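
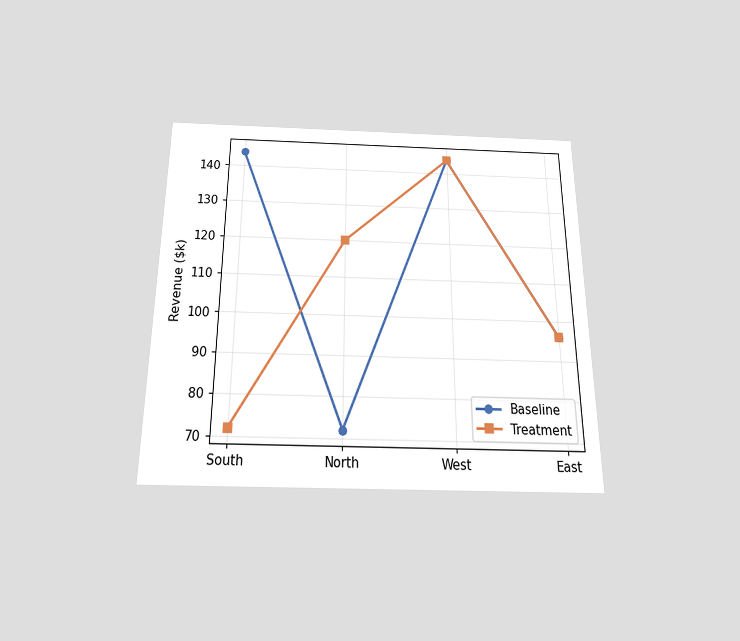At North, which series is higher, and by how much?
Treatment, by $48k

The chart is viewed slightly from below. At North, Treatment sits above the other line by $48k.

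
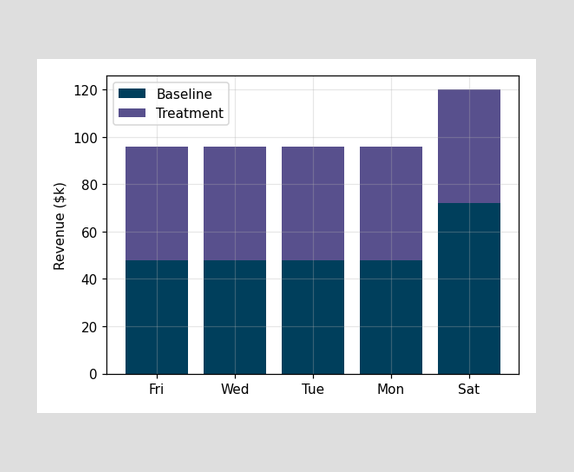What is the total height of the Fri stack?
The Fri stack's top reaches $96k on the y-axis.

$96k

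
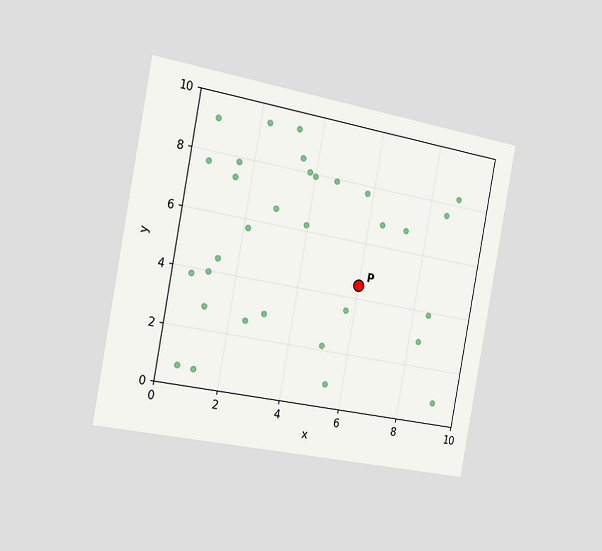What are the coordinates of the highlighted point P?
(6, 4.5)

The chart is tilted about 10° clockwise and viewed slightly from the left. Following the gridlines from P to each axis, P sits at (6, 4.5).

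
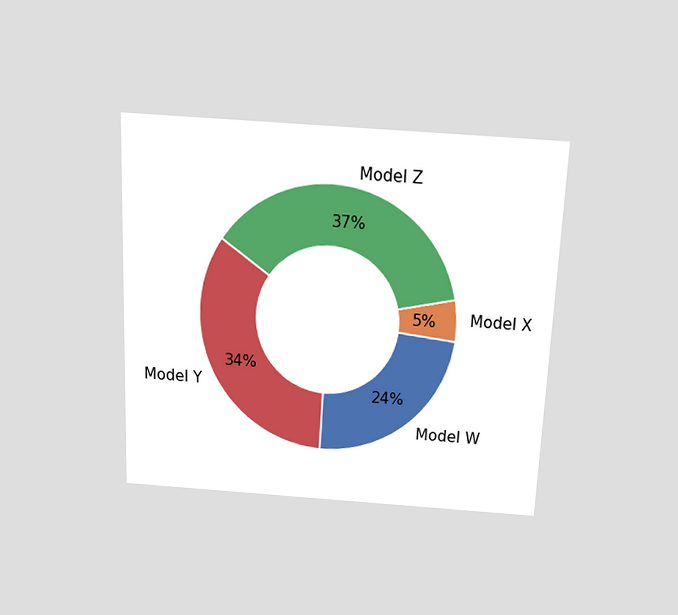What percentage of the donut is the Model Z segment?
The chart is tilted about 2° clockwise and viewed slightly from above. The Model Z segment takes up 37% of the ring.

37%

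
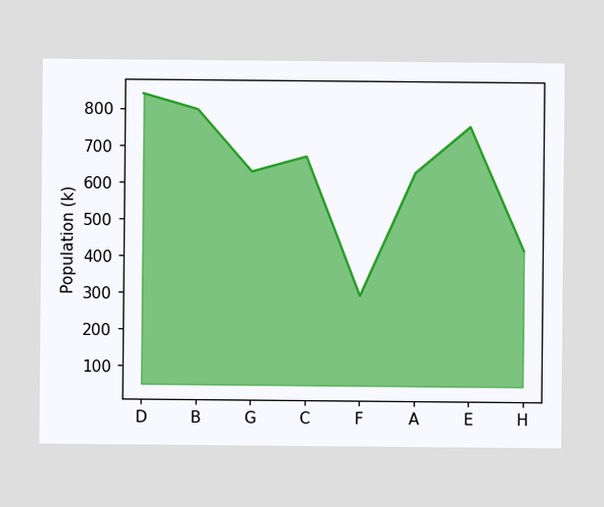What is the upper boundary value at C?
At C the upper boundary is at 672k.

672k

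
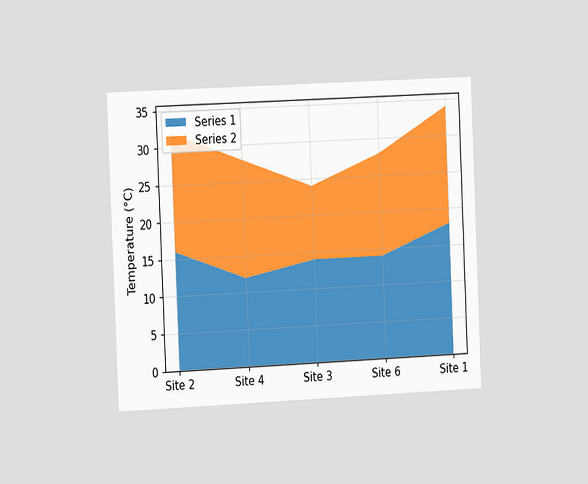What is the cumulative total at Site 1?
34°C

The chart is tilted about 3° counter-clockwise and viewed slightly from the left. The stacked total at Site 1 reaches 34°C.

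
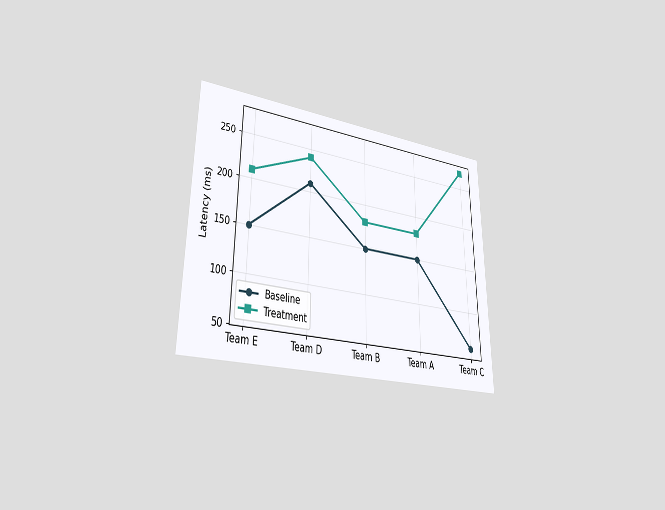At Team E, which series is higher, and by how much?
The chart is viewed at a slight angle. At Team E, Treatment sits above the other line by 60ms.

Treatment, by 60ms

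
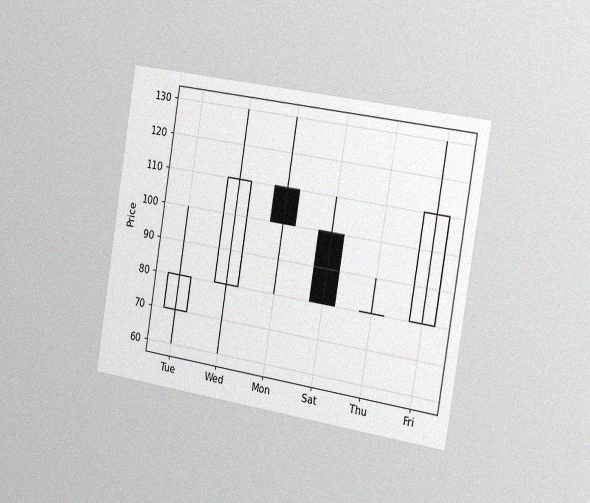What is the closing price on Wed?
110

The chart is tilted about 9° clockwise and viewed slightly from the right, with some photo noise. The Wed candle closes at 110.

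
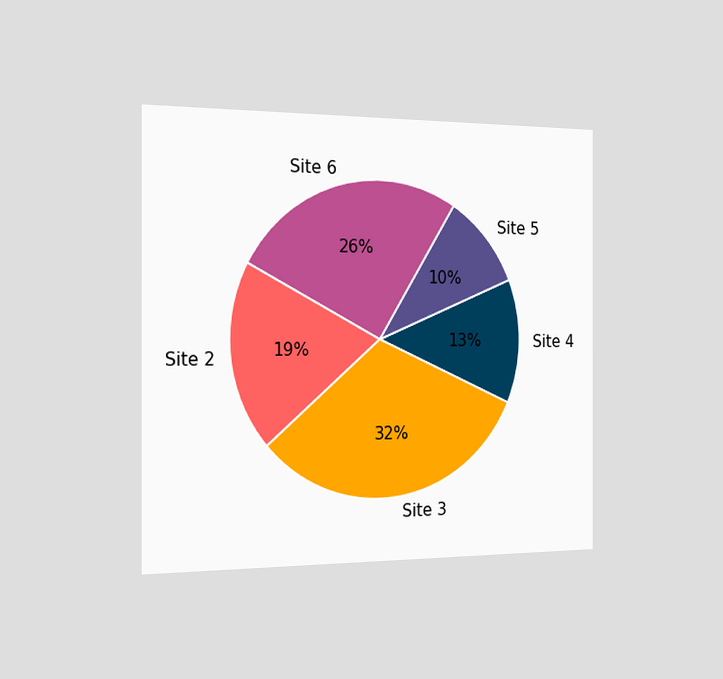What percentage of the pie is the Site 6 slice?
26%

The chart is viewed slightly from the left. The Site 6 slice takes up 26% of the pie.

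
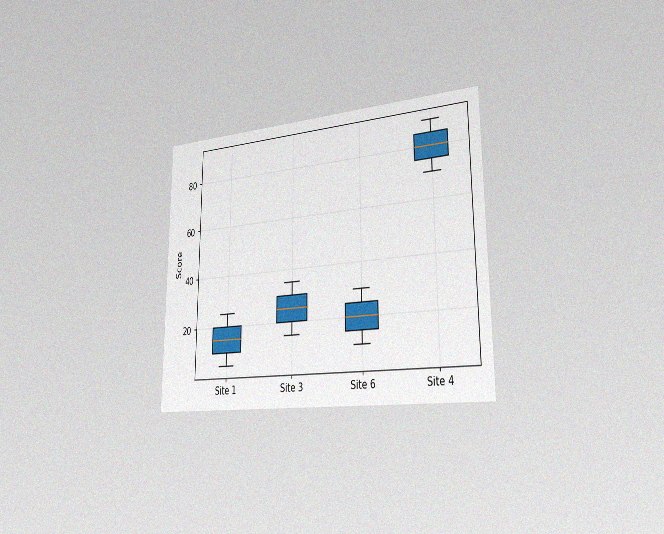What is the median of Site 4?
80

The chart is viewed slightly from the right, with some photo noise. The median line in the Site 4 box sits at 80.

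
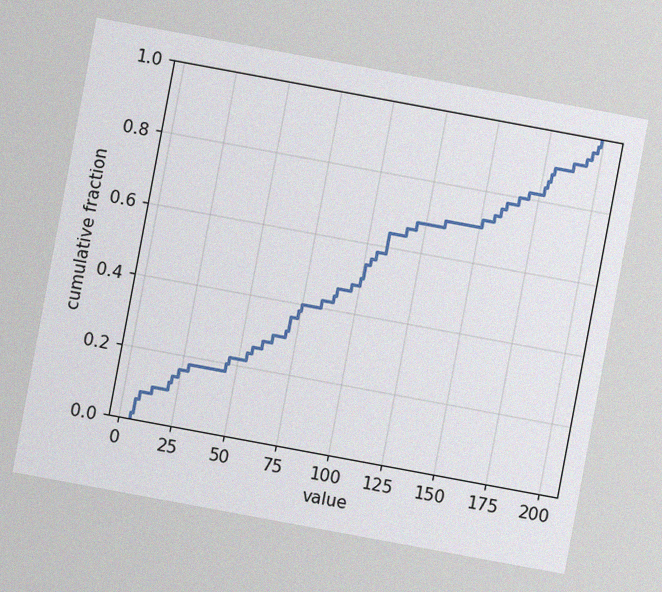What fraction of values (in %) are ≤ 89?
44%

The chart is tilted about 10° clockwise, with some photo noise. At x=89 the ECDF step is at 44%.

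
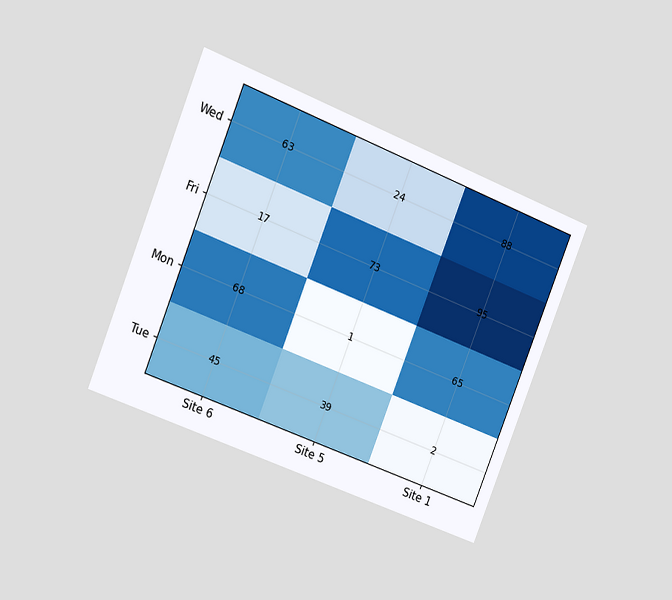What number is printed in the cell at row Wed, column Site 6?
The chart is tilted about 22° clockwise and viewed at a slight angle. The (Wed, Site 6) cell reads 63.

63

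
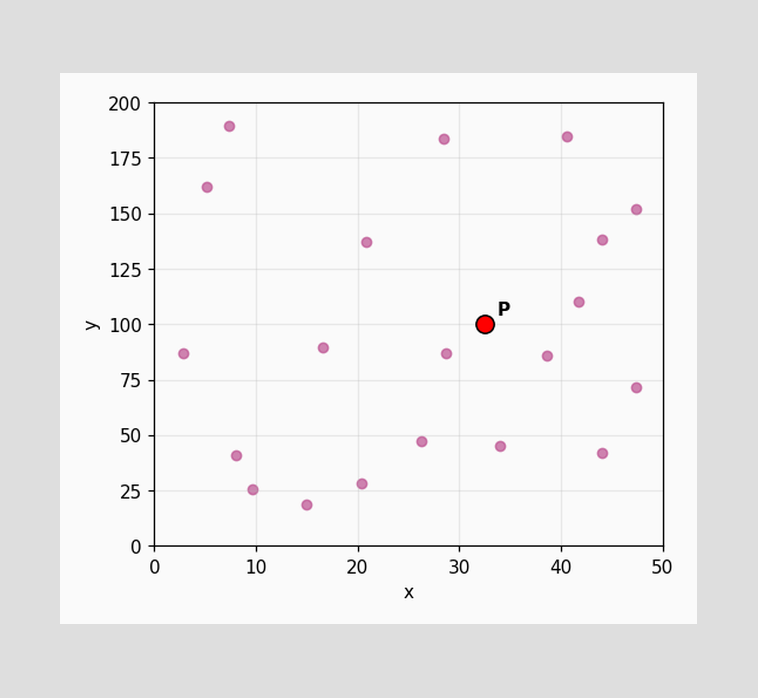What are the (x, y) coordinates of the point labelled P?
Following the gridlines from P to each axis, P sits at (32.5, 100).

(32.5, 100)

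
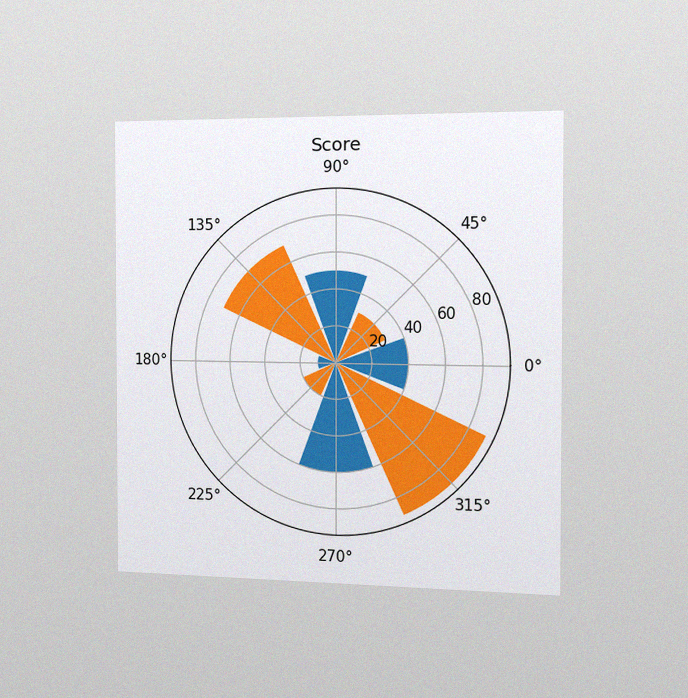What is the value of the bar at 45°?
30

The chart is viewed slightly from the right, with some photo noise. The bar at 45° reaches 30 on the radial axis.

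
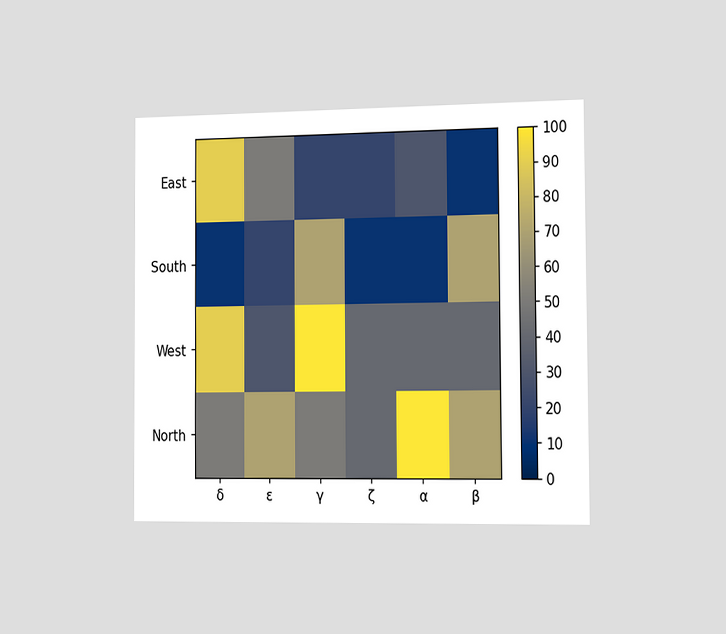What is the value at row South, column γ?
70

The chart is viewed slightly from the right. Matching cell (South, γ) against the colorbar gives 70.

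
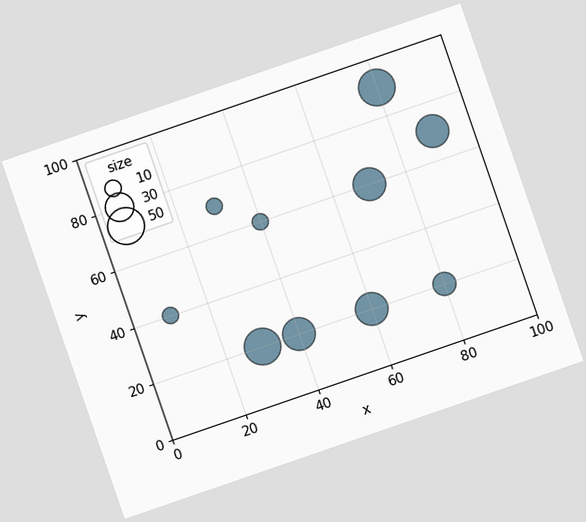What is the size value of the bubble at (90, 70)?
40

The chart is tilted about 19° counter-clockwise. Matching the bubble at (90, 70) against the size legend gives 40.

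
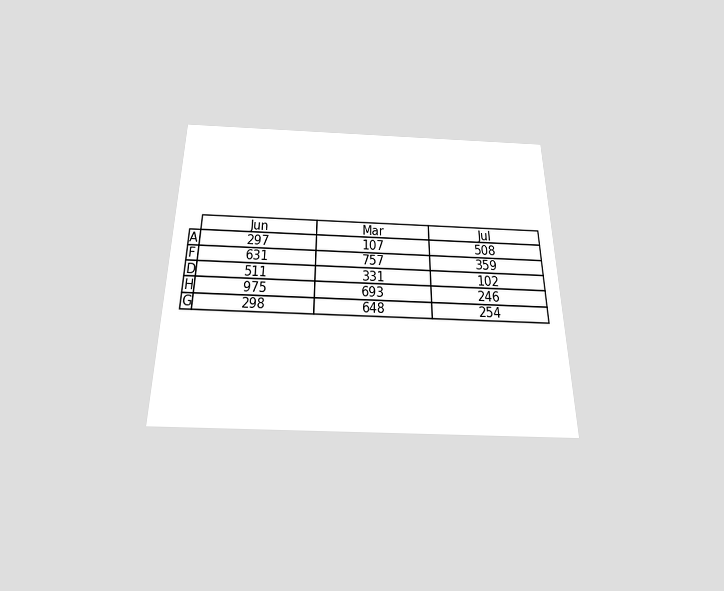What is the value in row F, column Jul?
The chart is viewed slightly from below. The (F, Jul) cell reads 359.

359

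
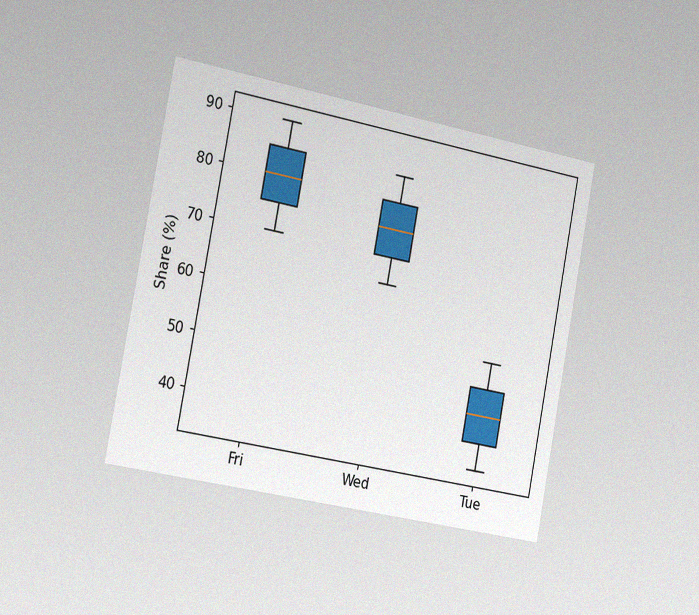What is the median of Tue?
45%

The chart is tilted about 11° clockwise and viewed slightly from the left, with some photo noise. The median line in the Tue box sits at 45%.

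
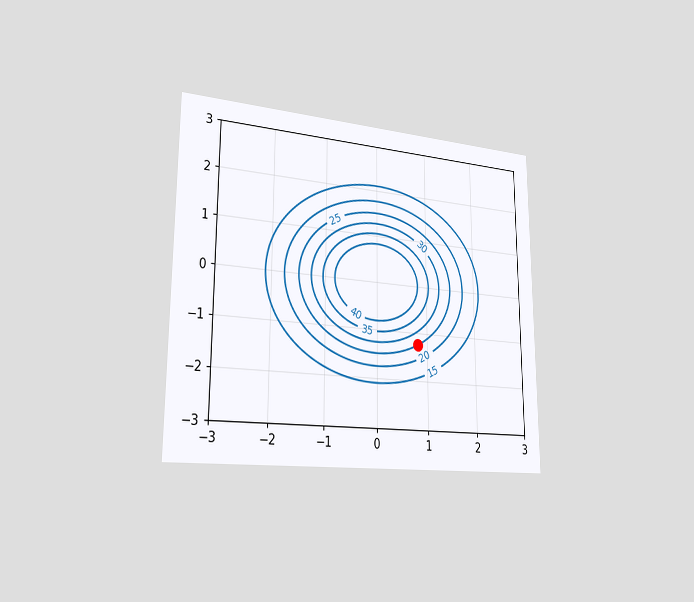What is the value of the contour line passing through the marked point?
25

The chart is viewed slightly from the left. The marked point sits on the contour labelled 25.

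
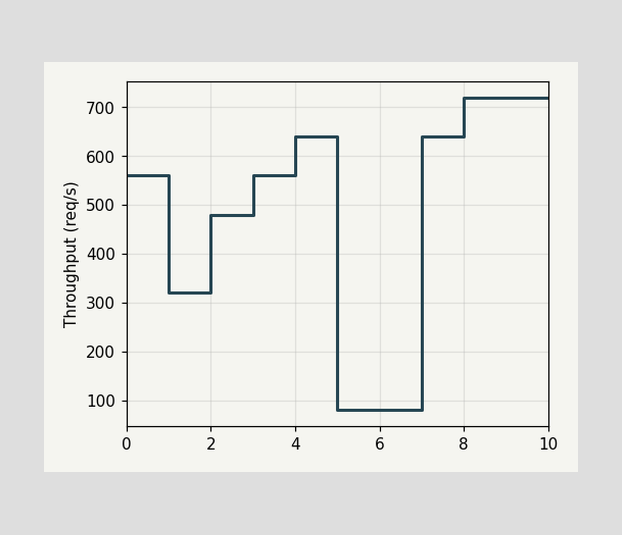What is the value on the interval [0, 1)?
On [0, 1) the step sits at 560req/s.

560req/s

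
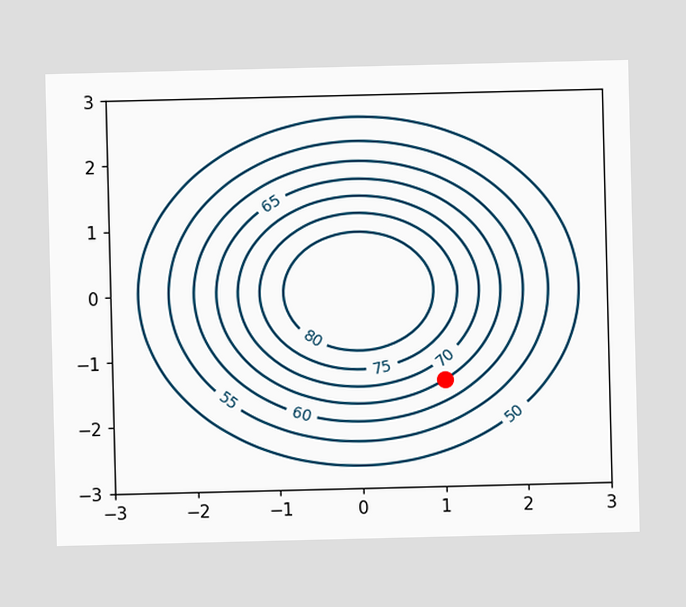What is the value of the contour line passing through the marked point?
65

The marked point sits on the contour labelled 65.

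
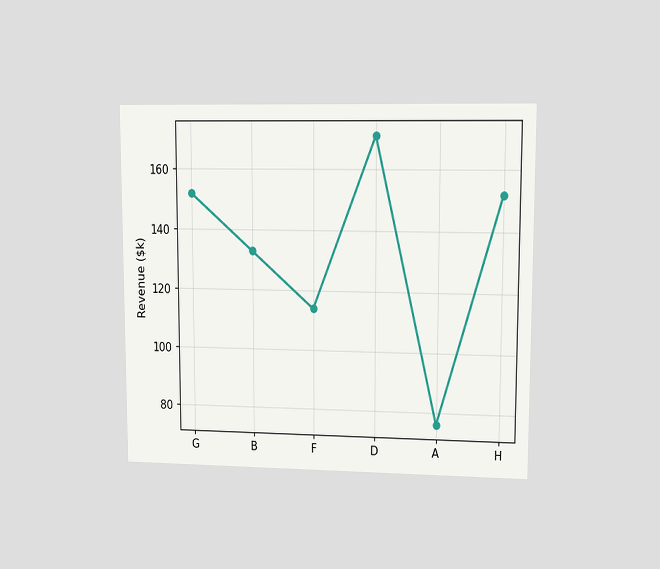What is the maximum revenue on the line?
The chart is viewed at a slight angle. The highest point is at D, and reading across to the y-axis gives $171k.

$171k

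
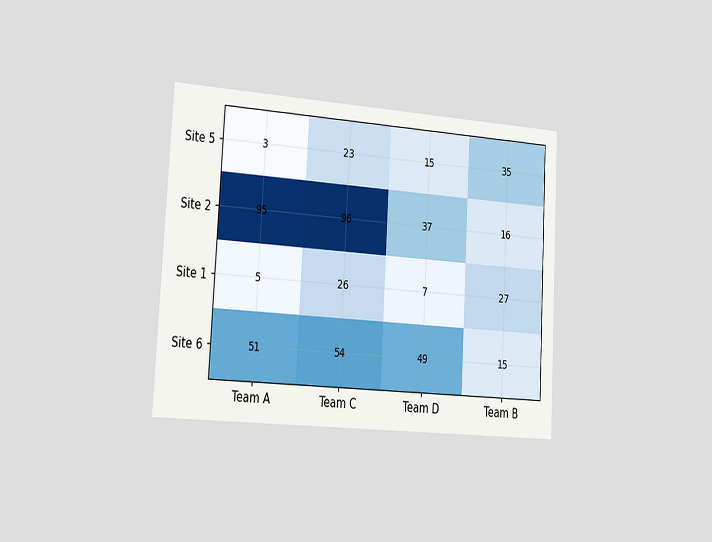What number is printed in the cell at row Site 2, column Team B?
16

The chart is tilted about 3° clockwise and viewed slightly from the left. The (Site 2, Team B) cell reads 16.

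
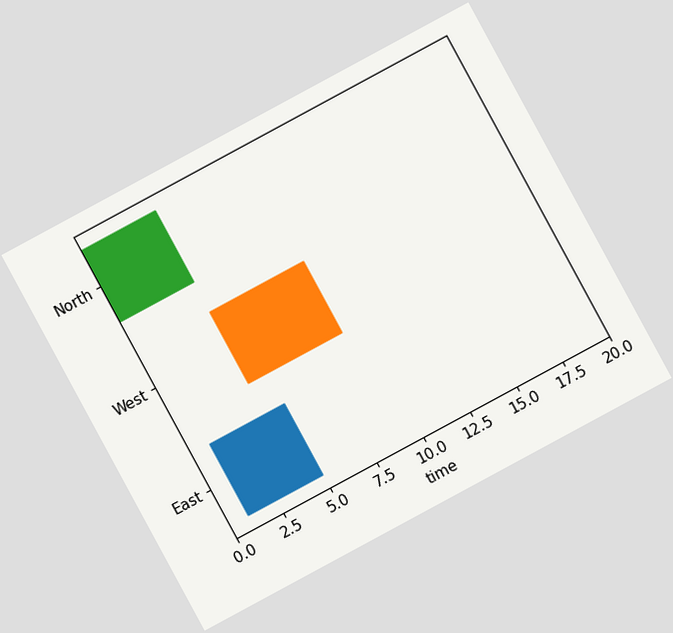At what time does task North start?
The chart is tilted about 28° counter-clockwise. The North bar begins at t=0.

0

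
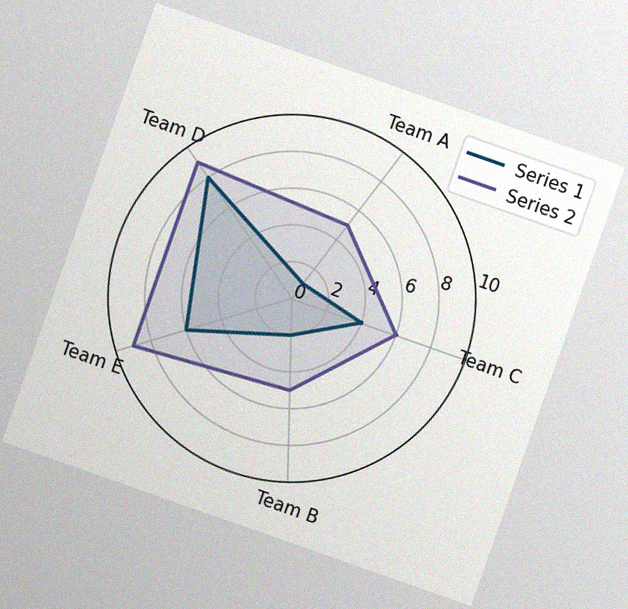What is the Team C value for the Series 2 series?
The chart is tilted about 19° clockwise, with some photo noise. On the Team C axis, Series 2 reaches 6.

6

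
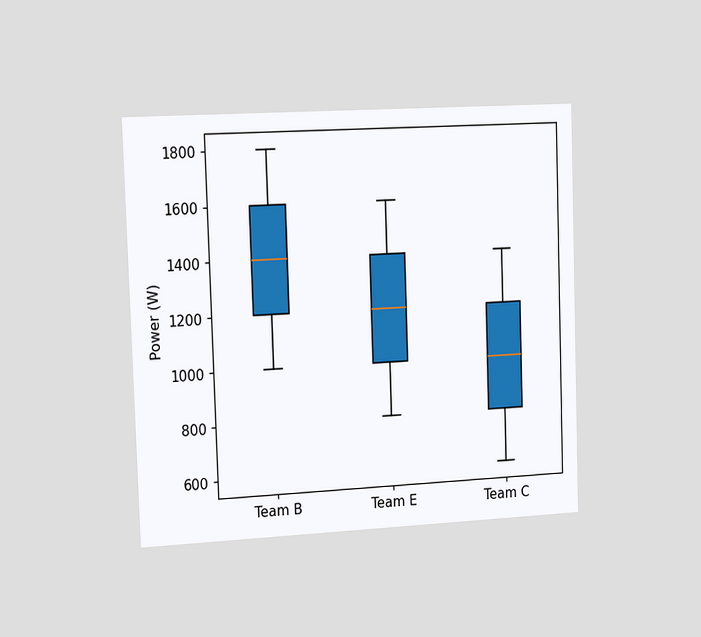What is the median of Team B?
1400W

The chart is viewed slightly from the left. The median line in the Team B box sits at 1400W.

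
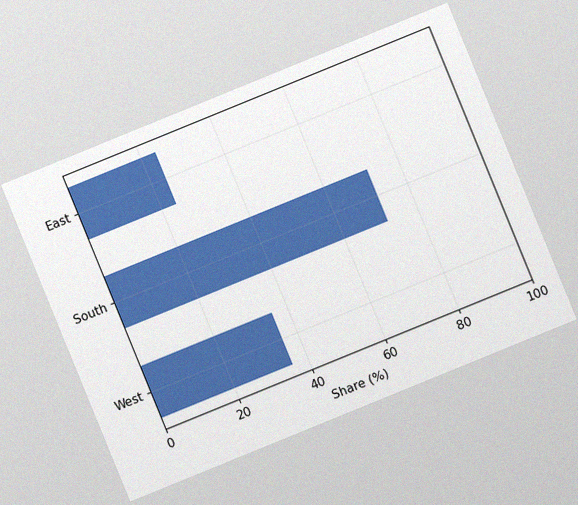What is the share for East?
24%

The chart is tilted about 22° counter-clockwise, with some photo noise. Reading along the chart's x-axis, the East bar reaches 24%.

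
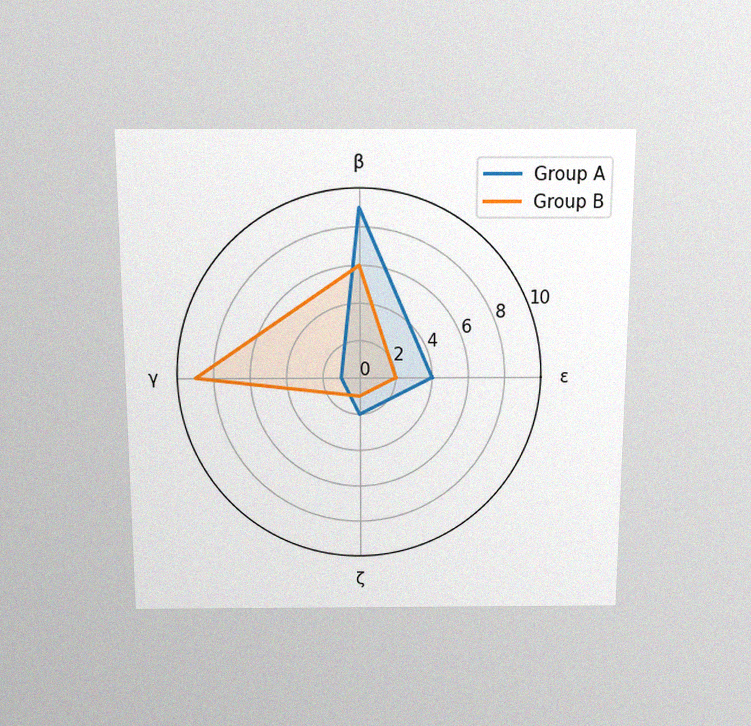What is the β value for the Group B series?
The chart is viewed slightly from above, with some photo noise. On the β axis, Group B reaches 6.

6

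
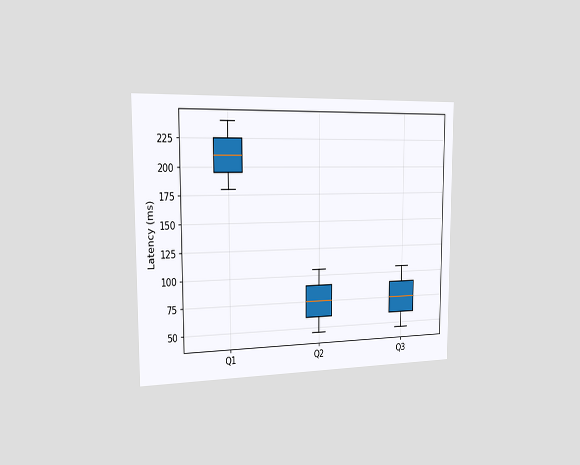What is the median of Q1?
210ms

The chart is viewed slightly from the left. The median line in the Q1 box sits at 210ms.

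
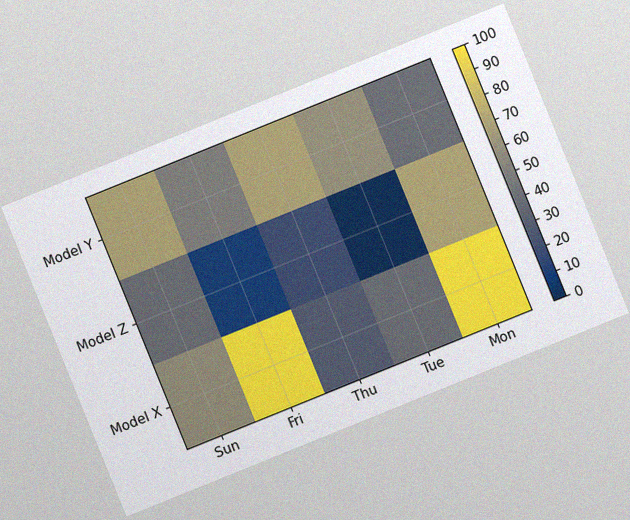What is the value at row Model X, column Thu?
30

The chart is tilted about 22° counter-clockwise, with some photo noise. Matching cell (Model X, Thu) against the colorbar gives 30.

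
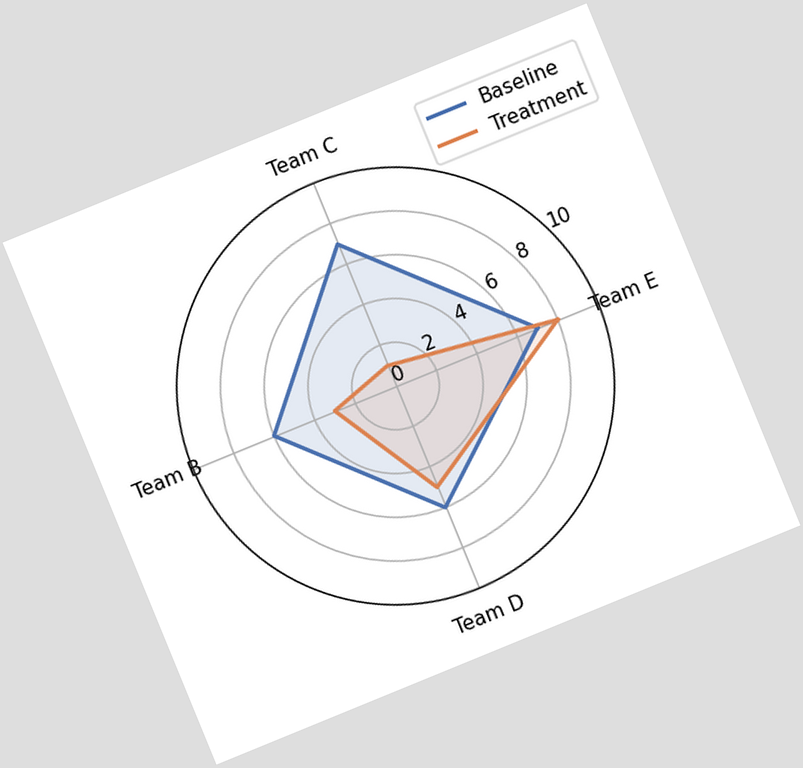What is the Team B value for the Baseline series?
The chart is tilted about 22° counter-clockwise. On the Team B axis, Baseline reaches 6.

6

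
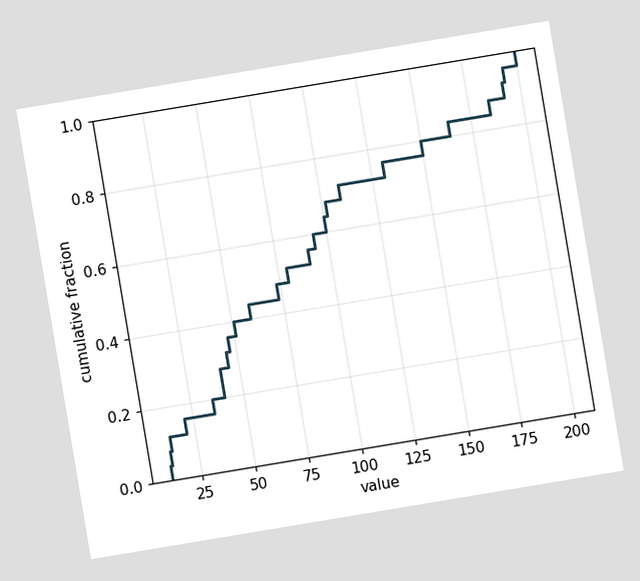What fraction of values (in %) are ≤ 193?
96%

The chart is tilted about 9° counter-clockwise. At x=193 the ECDF step is at 96%.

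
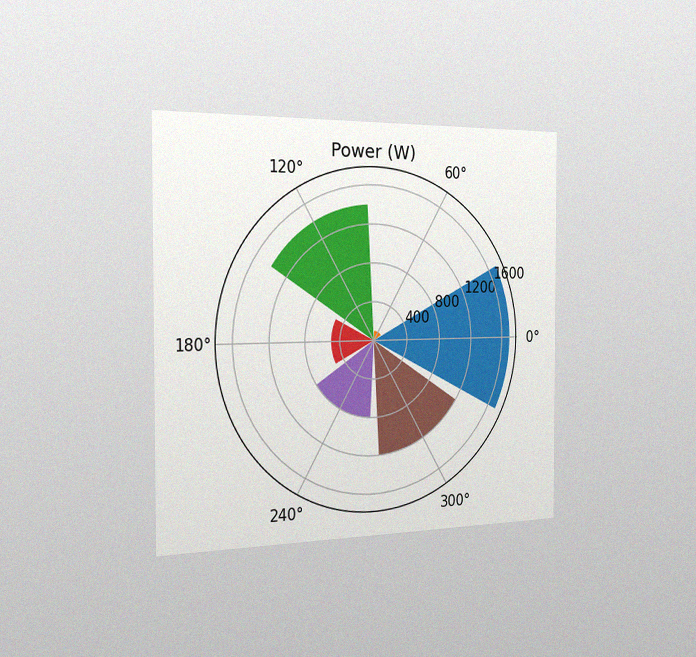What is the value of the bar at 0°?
1700W

The chart is viewed slightly from the left, with some photo noise. The bar at 0° reaches 1700W on the radial axis.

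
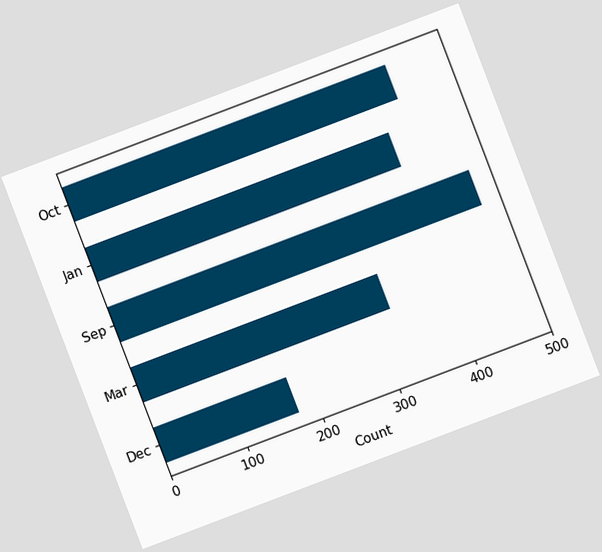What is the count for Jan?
400

The chart is tilted about 21° counter-clockwise. Reading along the chart's x-axis, the Jan bar reaches 400.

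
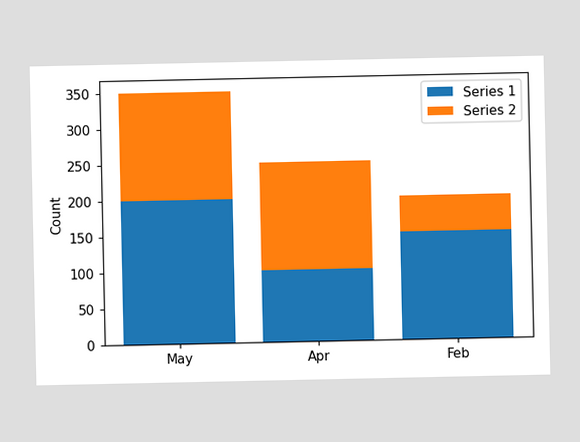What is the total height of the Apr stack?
The Apr stack's top reaches 250 on the y-axis.

250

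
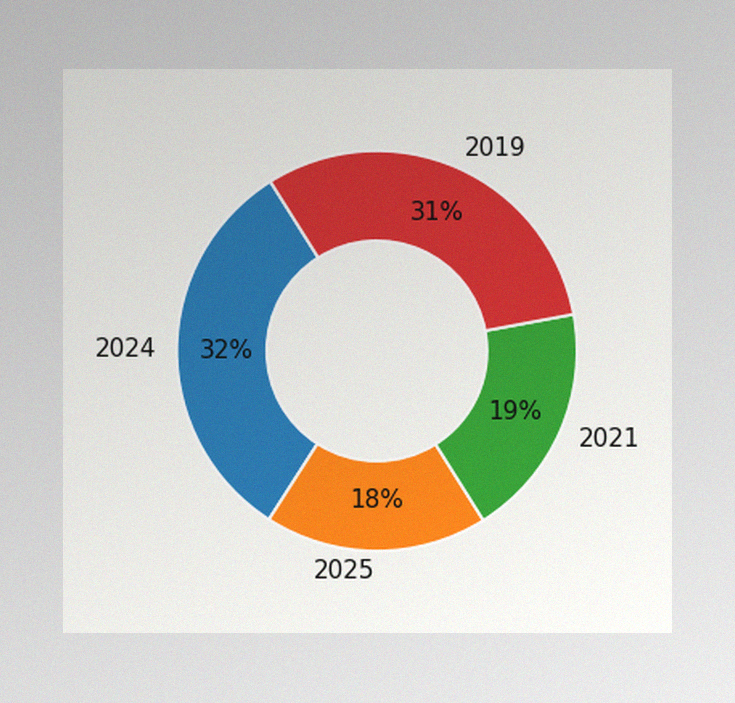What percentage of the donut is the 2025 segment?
The image has some photo noise and uneven lighting. The 2025 segment takes up 18% of the ring.

18%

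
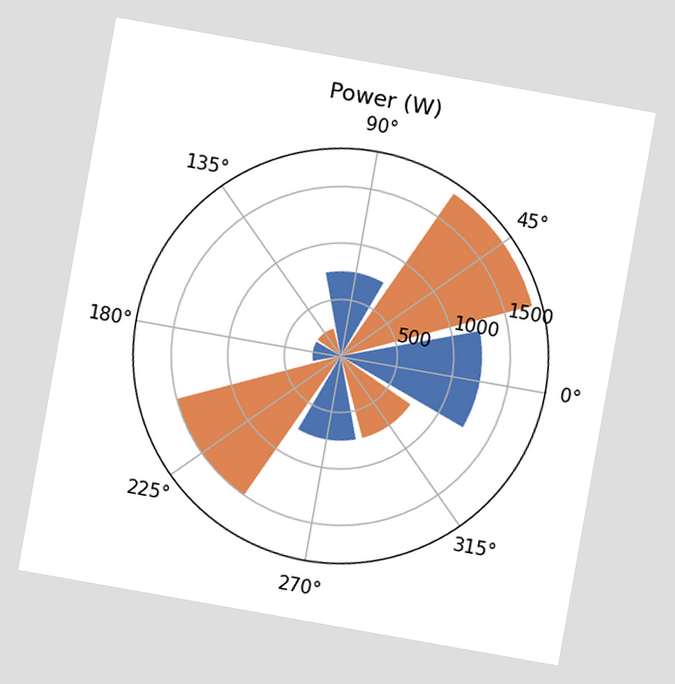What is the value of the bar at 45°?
The chart is tilted about 10° clockwise. The bar at 45° reaches 1750W on the radial axis.

1750W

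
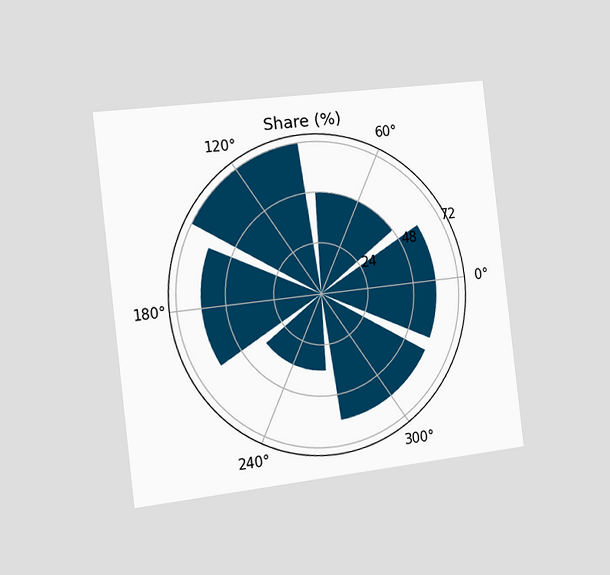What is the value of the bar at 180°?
The chart is tilted about 7° counter-clockwise and viewed slightly from the left. The bar at 180° reaches 60% on the radial axis.

60%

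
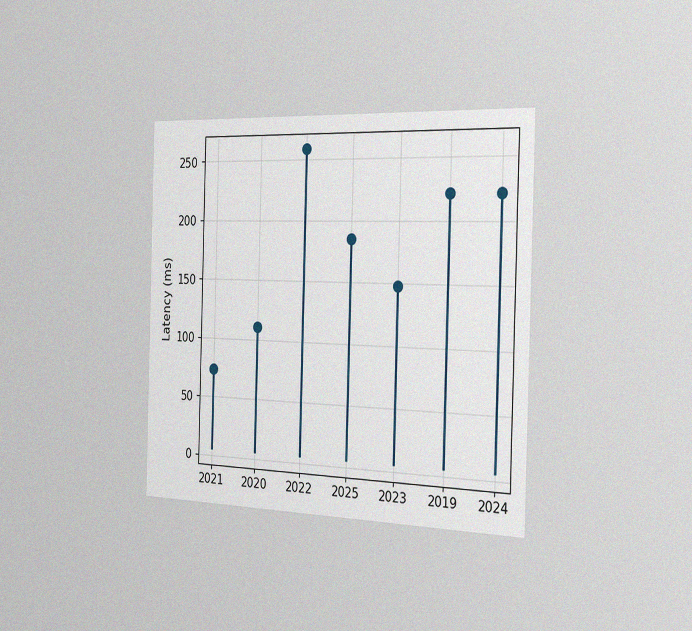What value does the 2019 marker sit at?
222ms

The chart is viewed slightly from the right, with some photo noise. The 2019 marker sits at 222ms.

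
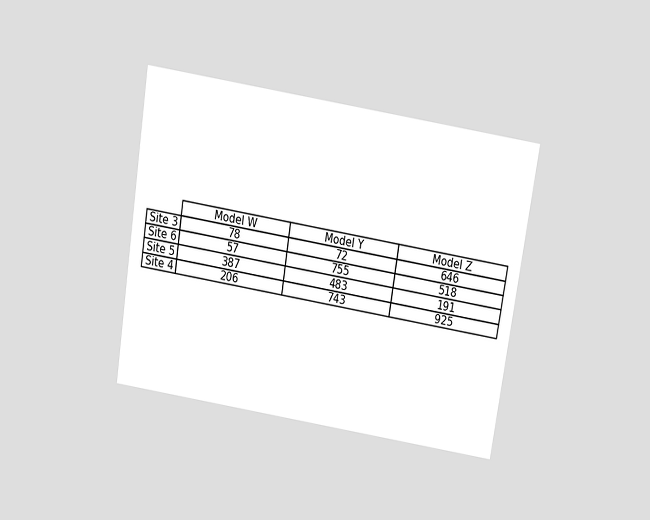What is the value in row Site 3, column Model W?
78

The chart is tilted about 9° clockwise and viewed slightly from above. The (Site 3, Model W) cell reads 78.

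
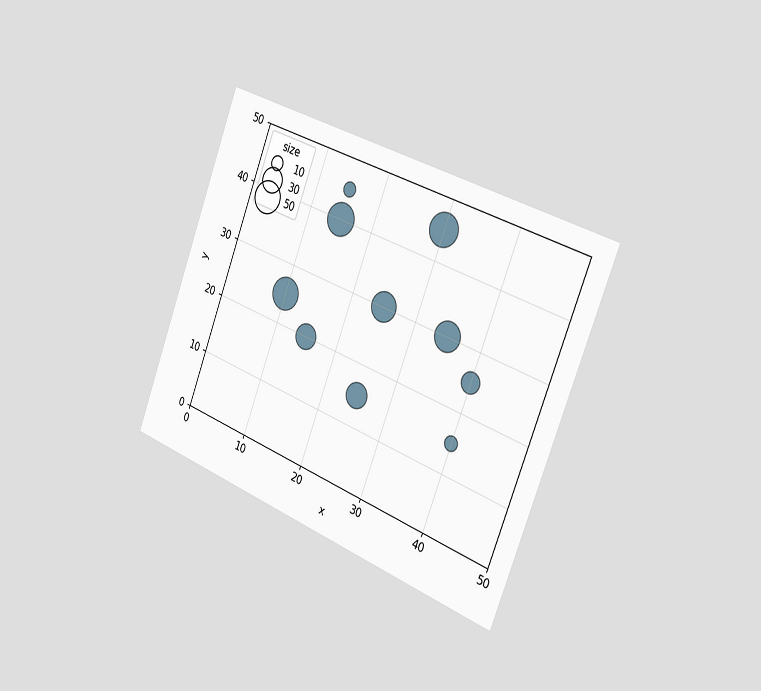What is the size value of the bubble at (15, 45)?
10

The chart is tilted about 21° clockwise and viewed slightly from the right. Matching the bubble at (15, 45) against the size legend gives 10.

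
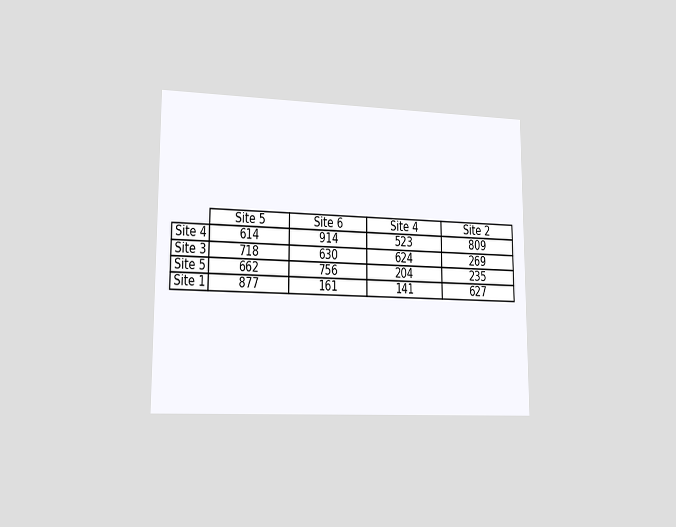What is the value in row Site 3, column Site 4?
624

The chart is viewed slightly from the left. The (Site 3, Site 4) cell reads 624.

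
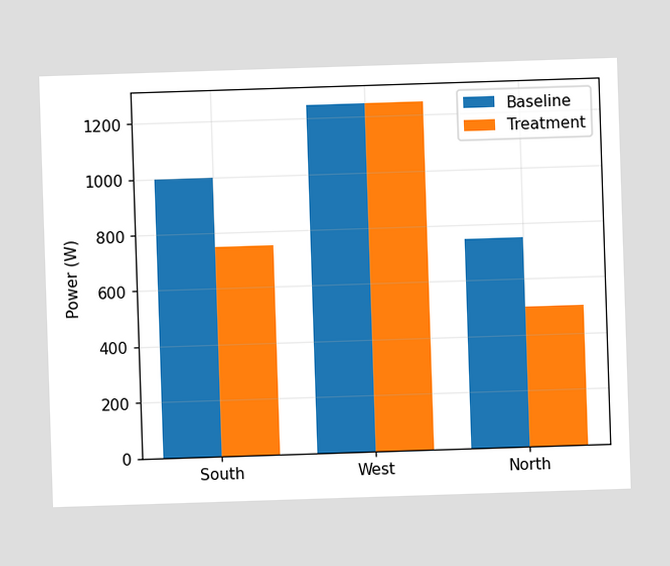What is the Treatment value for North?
500W

The Treatment bar at North reaches 500W on the y-axis.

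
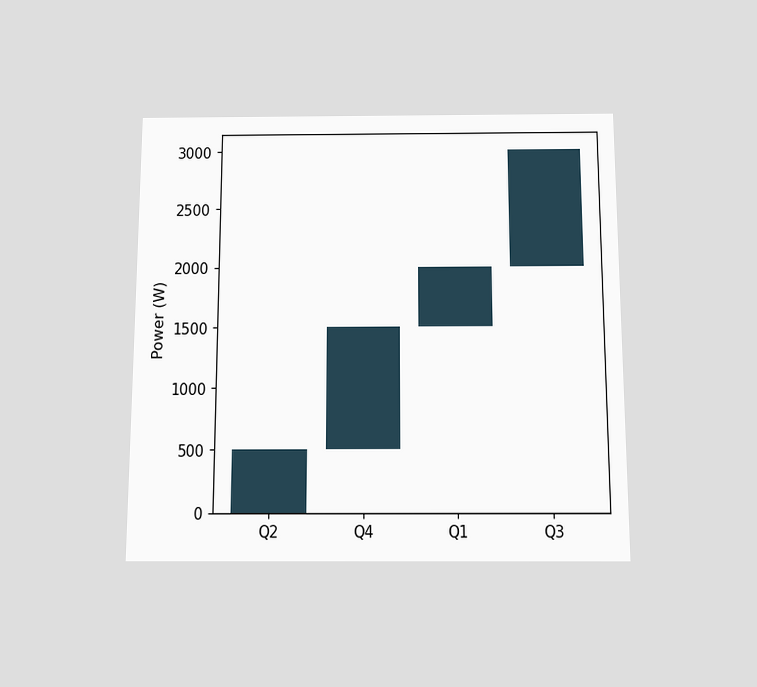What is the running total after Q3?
The chart is viewed slightly from below. After Q3 the running total reaches 3000W.

3000W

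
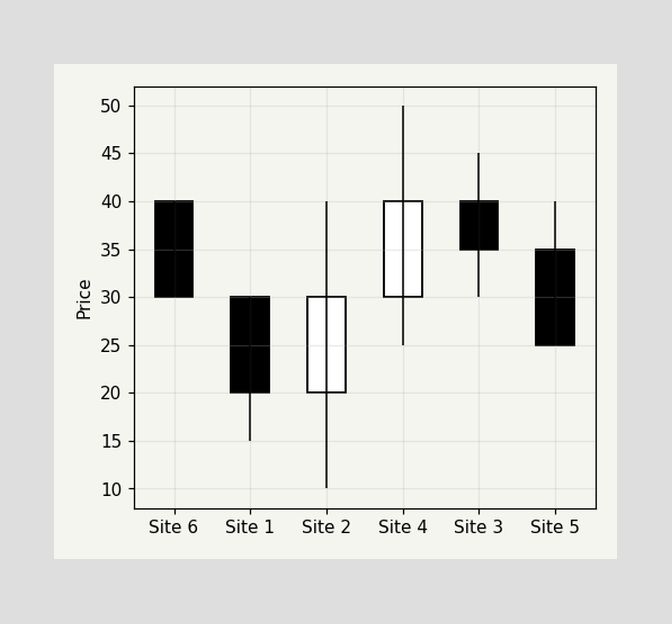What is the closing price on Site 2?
30

The Site 2 candle closes at 30.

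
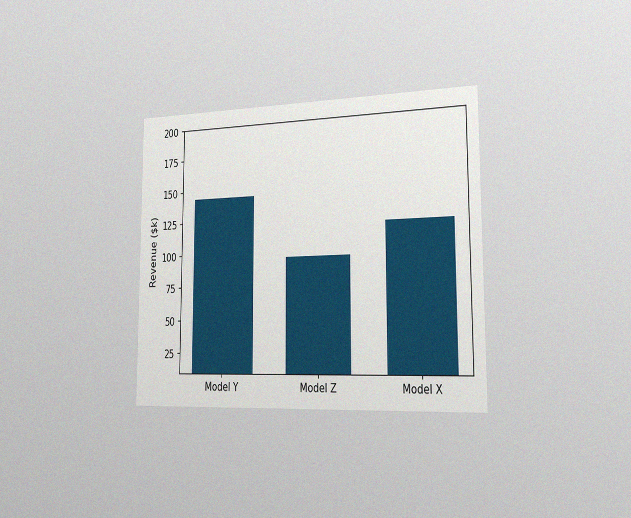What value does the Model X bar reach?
The chart is viewed slightly from the right, with some photo noise. Reading along the chart's y-axis, the Model X bar reaches $120k.

$120k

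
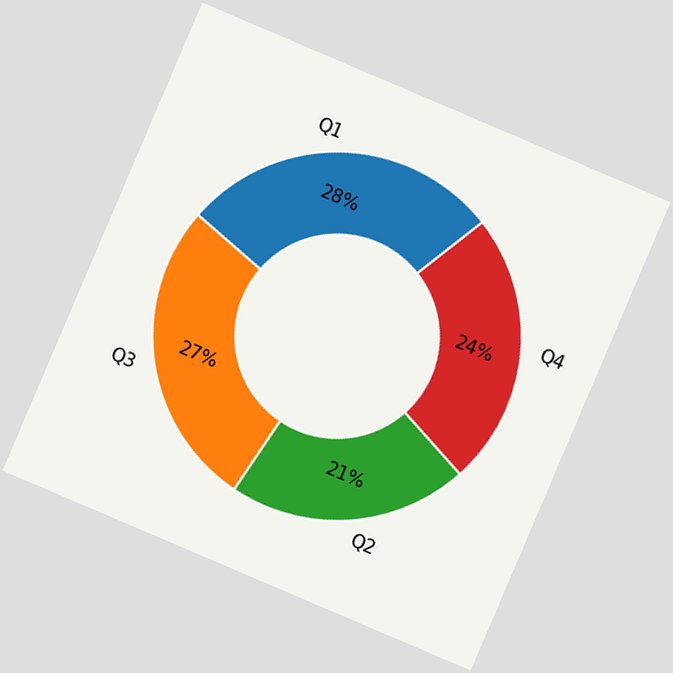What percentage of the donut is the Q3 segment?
27%

The chart is tilted about 23° clockwise. The Q3 segment takes up 27% of the ring.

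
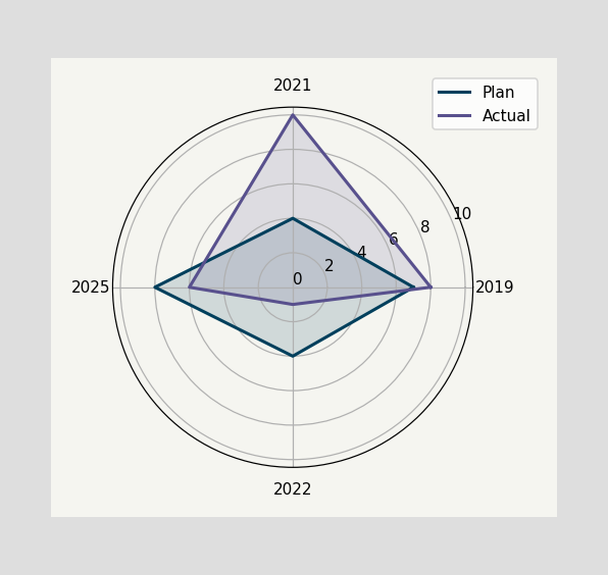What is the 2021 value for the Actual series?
10

On the 2021 axis, Actual reaches 10.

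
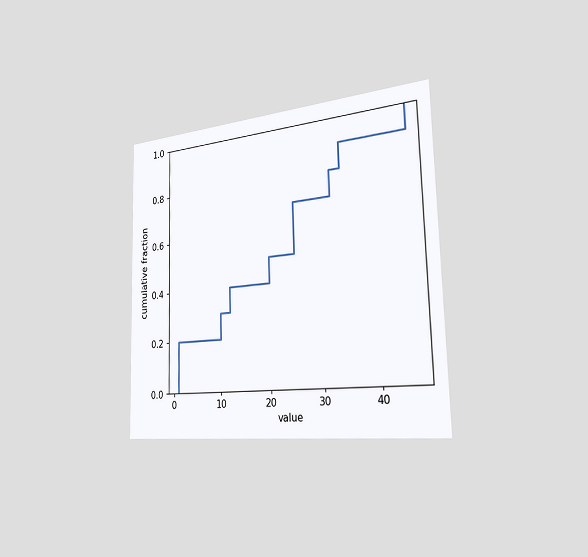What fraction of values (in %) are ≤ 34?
90%

The chart is viewed slightly from the right. At x=34 the ECDF step is at 90%.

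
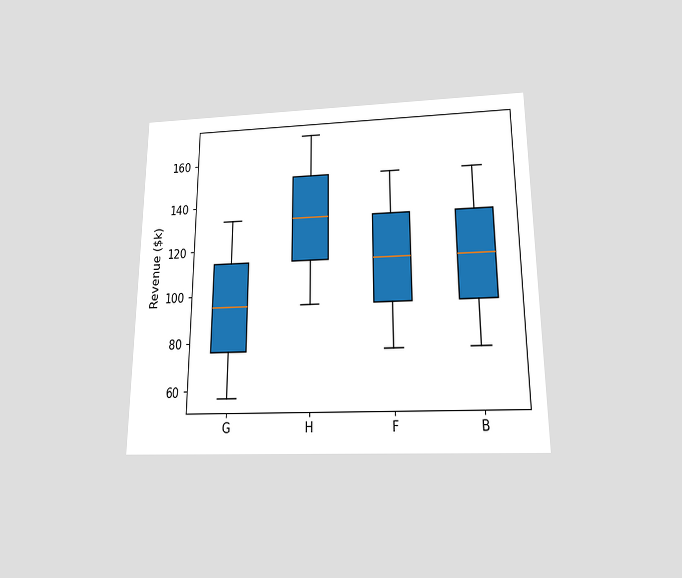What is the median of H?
The chart is viewed slightly from below. The median line in the H box sits at $133k.

$133k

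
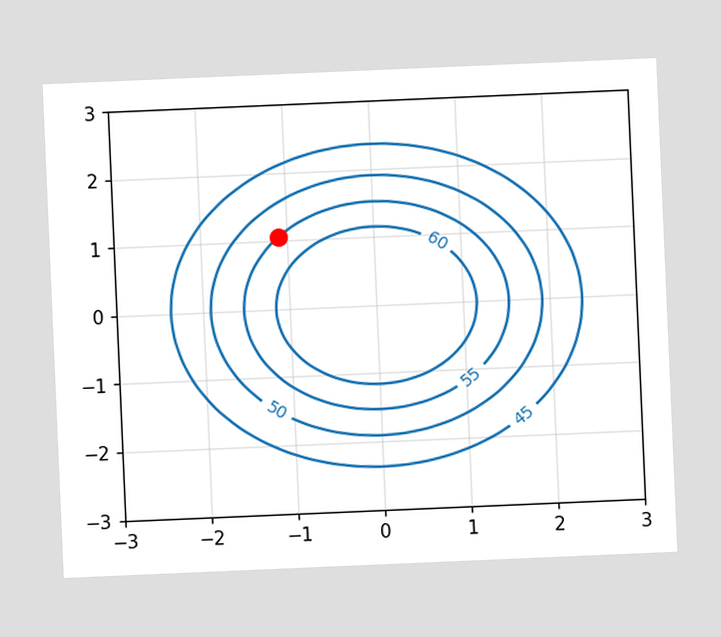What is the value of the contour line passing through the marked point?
The chart is tilted about 2° counter-clockwise. The marked point sits on the contour labelled 55.

55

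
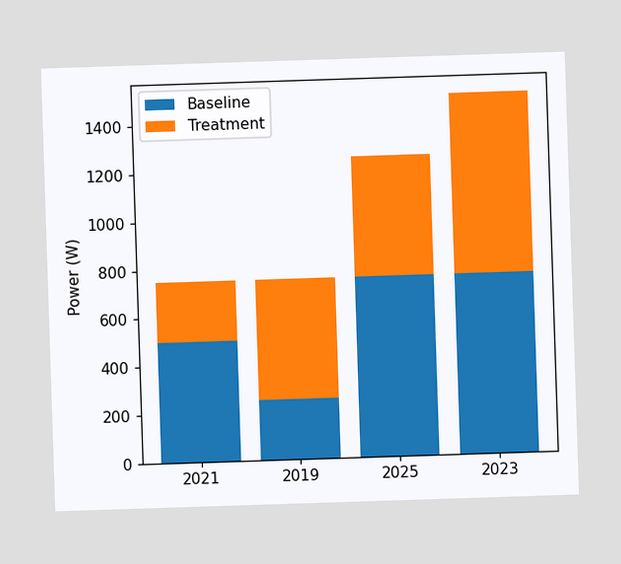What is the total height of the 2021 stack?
750W

The 2021 stack's top reaches 750W on the y-axis.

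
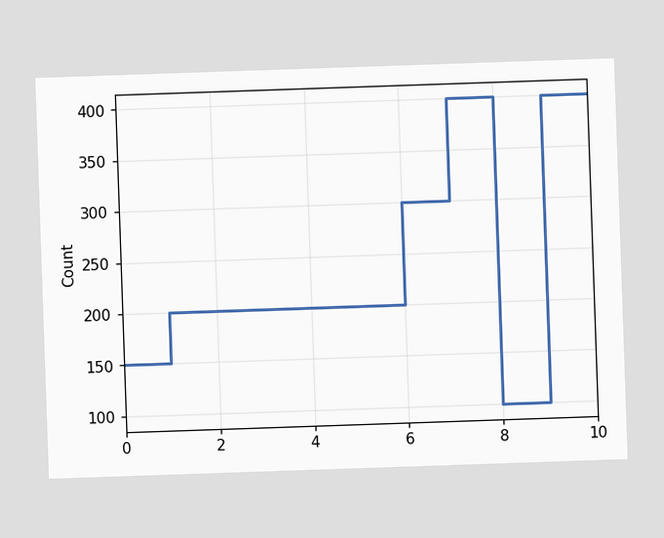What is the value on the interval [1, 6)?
On [1, 6) the step sits at 200.

200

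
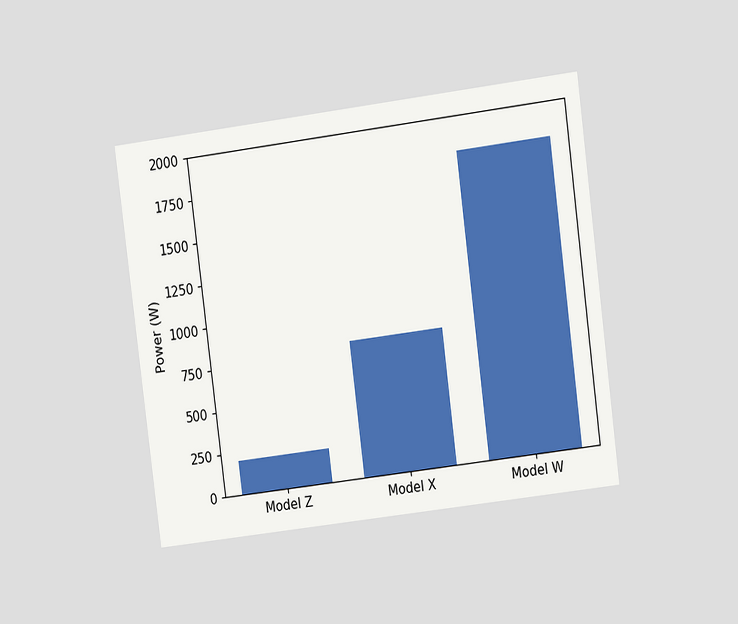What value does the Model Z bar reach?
200W

The chart is tilted about 7° counter-clockwise and viewed at a slight angle. Reading along the chart's y-axis, the Model Z bar reaches 200W.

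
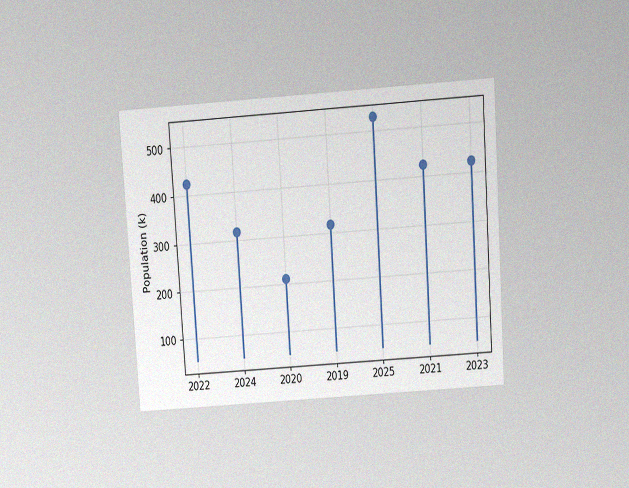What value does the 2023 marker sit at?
The chart is tilted about 4° counter-clockwise and viewed slightly from above, with some photo noise. The 2023 marker sits at 424k.

424k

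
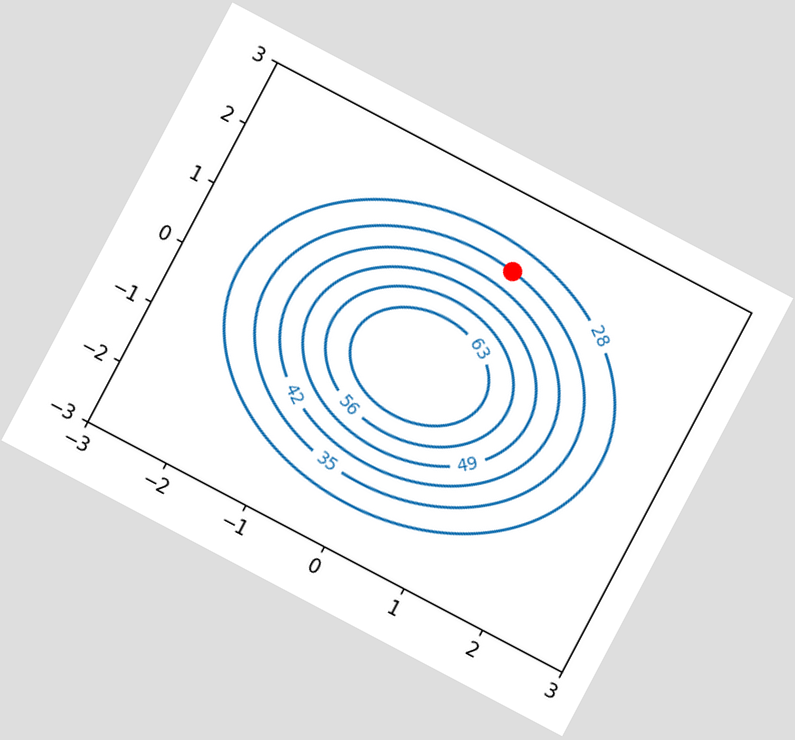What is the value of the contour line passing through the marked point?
35

The chart is tilted about 28° clockwise. The marked point sits on the contour labelled 35.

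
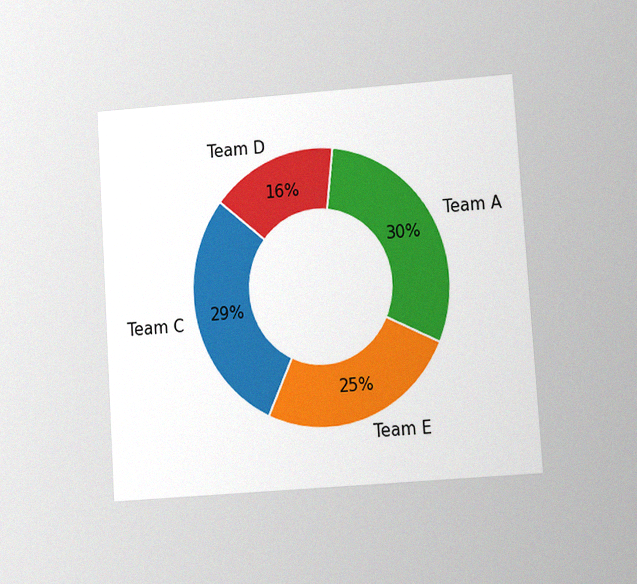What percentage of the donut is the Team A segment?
The chart is tilted about 4° counter-clockwise and viewed at a slight angle, with some photo noise. The Team A segment takes up 30% of the ring.

30%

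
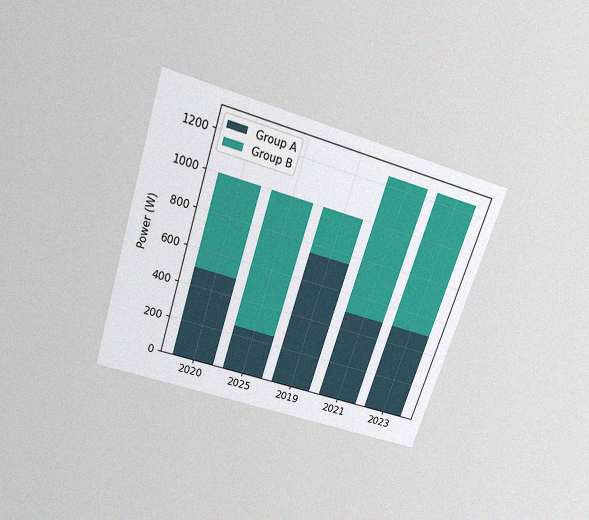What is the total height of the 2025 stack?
The chart is tilted about 18° clockwise and viewed slightly from above, with some photo noise. The 2025 stack's top reaches 1000W on the y-axis.

1000W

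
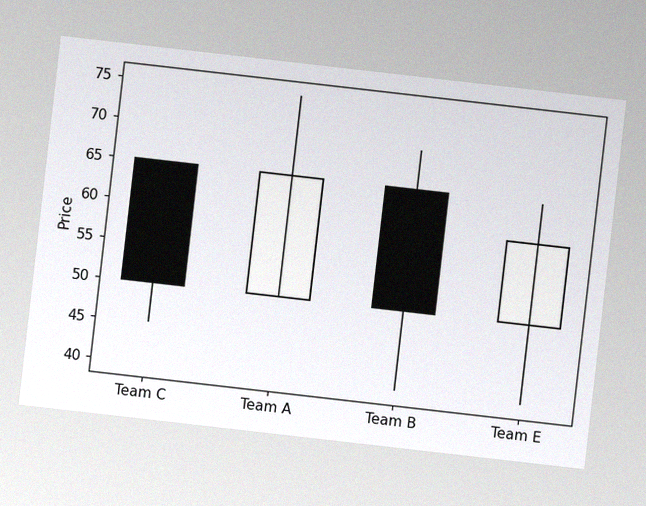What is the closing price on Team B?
The chart is tilted about 7° clockwise, with some photo noise. The Team B candle closes at 50.

50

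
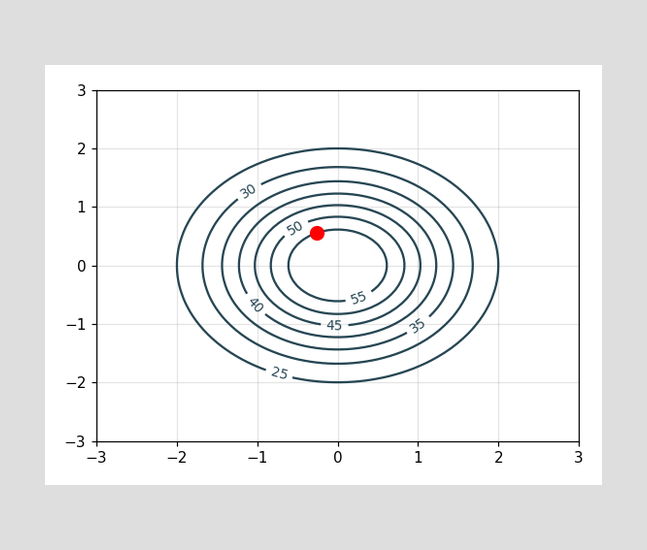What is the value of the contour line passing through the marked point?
The marked point sits on the contour labelled 55.

55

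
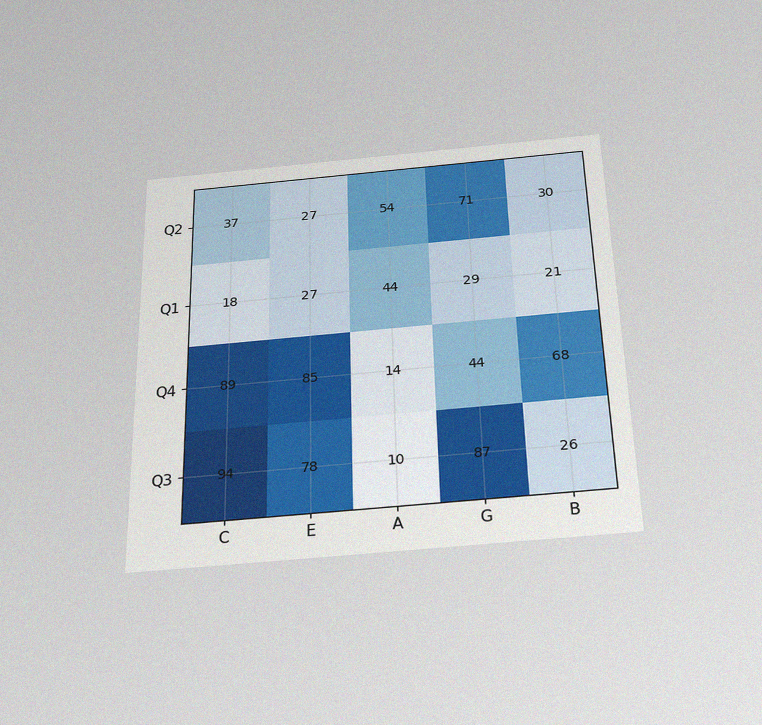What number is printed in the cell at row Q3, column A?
The chart is viewed slightly from below, with some photo noise. The (Q3, A) cell reads 10.

10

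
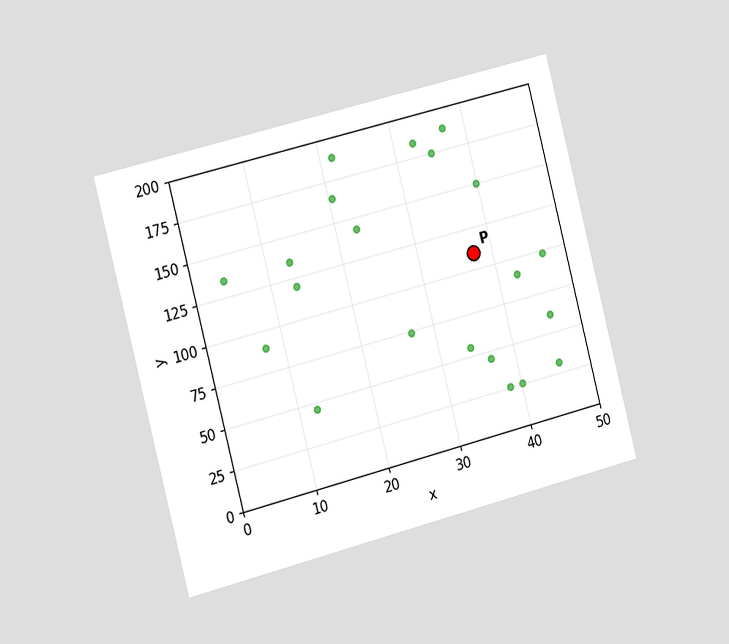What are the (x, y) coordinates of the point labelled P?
The chart is tilted about 14° counter-clockwise and viewed slightly from the left. Following the gridlines from P to each axis, P sits at (37.5, 110).

(37.5, 110)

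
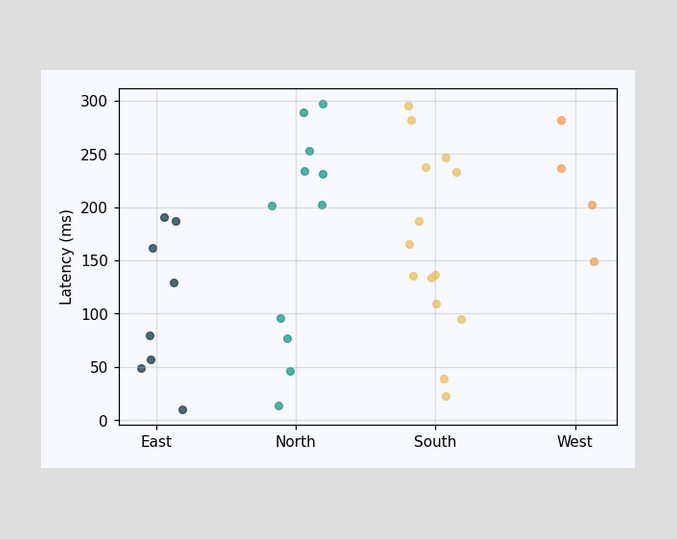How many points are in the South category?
14

Counting the markers in the South column gives 14.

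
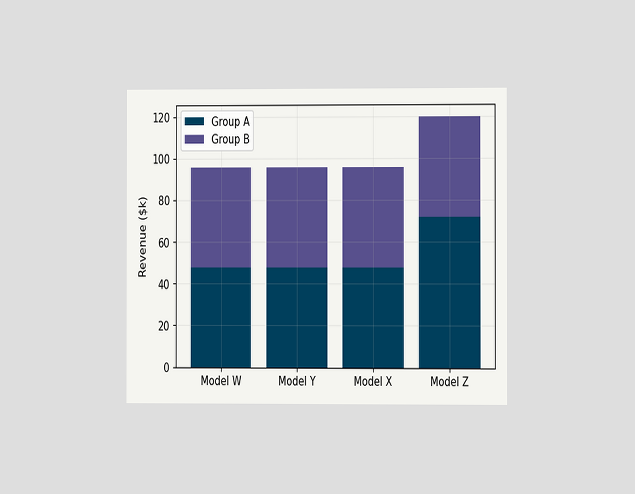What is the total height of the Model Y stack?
$96k

The chart is viewed at a slight angle. The Model Y stack's top reaches $96k on the y-axis.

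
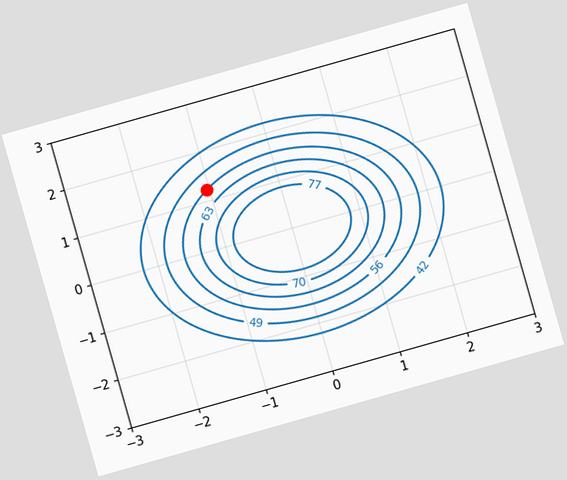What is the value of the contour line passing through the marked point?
The chart is tilted about 16° counter-clockwise. The marked point sits on the contour labelled 56.

56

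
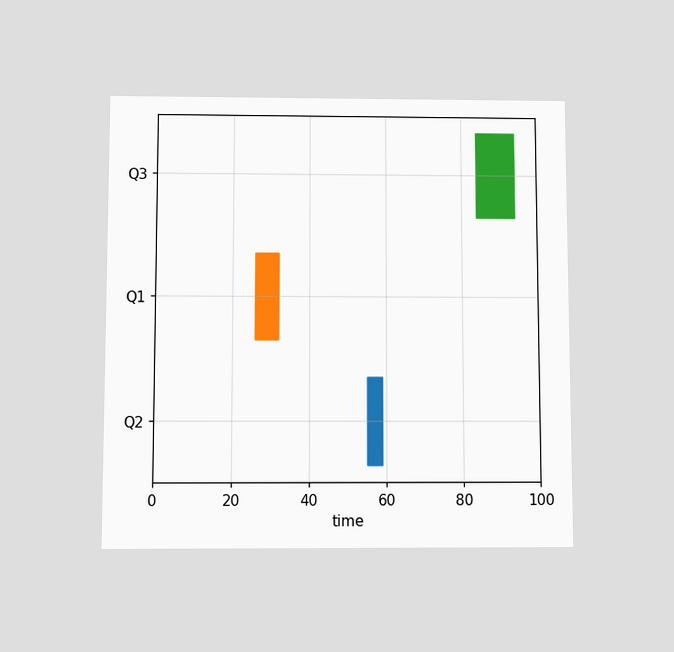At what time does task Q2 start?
The chart is viewed slightly from below. The Q2 bar begins at t=55.

55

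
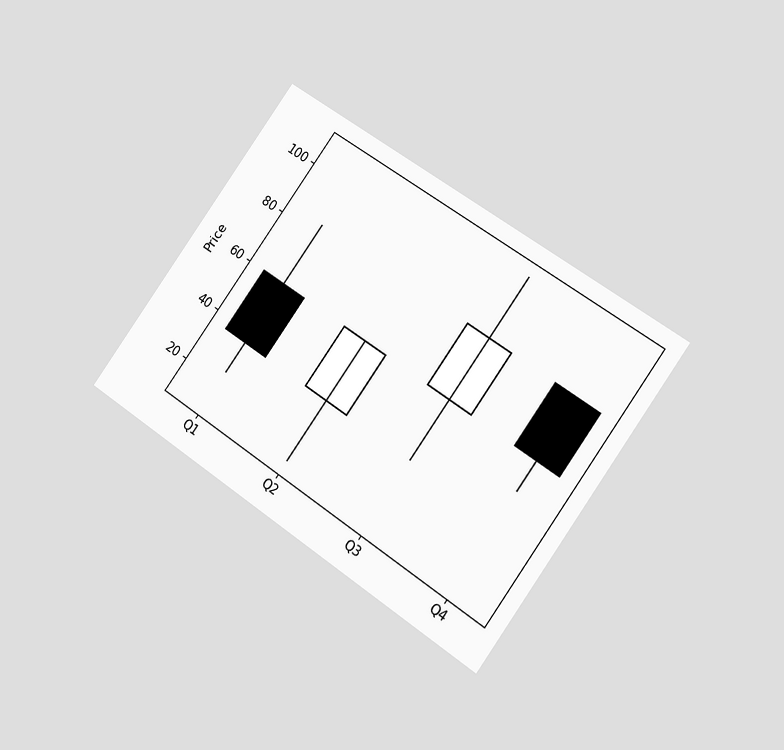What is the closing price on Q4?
60

The chart is tilted about 36° clockwise and viewed slightly from the right. The Q4 candle closes at 60.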